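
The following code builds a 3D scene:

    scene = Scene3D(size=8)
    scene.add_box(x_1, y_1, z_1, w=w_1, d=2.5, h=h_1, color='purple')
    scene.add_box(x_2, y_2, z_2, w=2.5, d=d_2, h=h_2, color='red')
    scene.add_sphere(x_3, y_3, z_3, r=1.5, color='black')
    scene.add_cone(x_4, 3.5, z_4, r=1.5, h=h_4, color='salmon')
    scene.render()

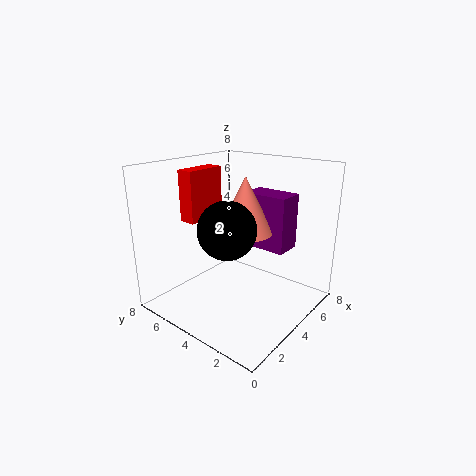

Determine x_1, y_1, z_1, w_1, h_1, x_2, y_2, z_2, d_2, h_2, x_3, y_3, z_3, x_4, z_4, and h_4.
x_1 = 4.5, y_1 = 1.5, z_1 = 3.5, w_1 = 1.5, h_1 = 3, x_2 = 3, y_2 = 6.5, z_2 = 4.5, d_2 = 1, h_2 = 3, x_3 = 2.5, y_3 = 3.5, z_3 = 5, x_4 = 4, z_4 = 4.5, h_4 = 3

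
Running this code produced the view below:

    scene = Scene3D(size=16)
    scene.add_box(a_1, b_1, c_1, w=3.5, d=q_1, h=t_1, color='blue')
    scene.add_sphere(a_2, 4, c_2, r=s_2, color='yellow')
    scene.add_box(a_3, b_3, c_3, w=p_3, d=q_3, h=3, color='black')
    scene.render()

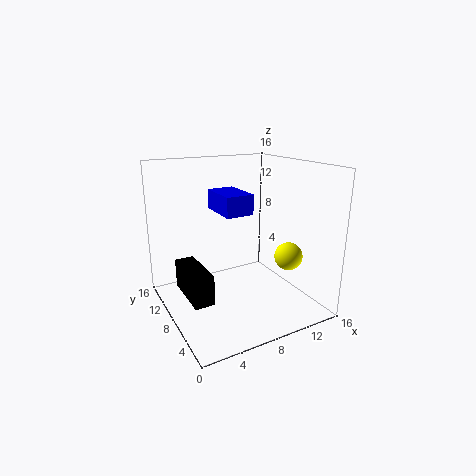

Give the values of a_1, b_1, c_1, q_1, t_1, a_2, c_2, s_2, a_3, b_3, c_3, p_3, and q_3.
a_1 = 8, b_1 = 10.5, c_1 = 9.5, q_1 = 5.5, t_1 = 2.5, a_2 = 12, c_2 = 6.5, s_2 = 1.5, a_3 = 1, b_3 = 3.5, c_3 = 3.5, p_3 = 2, q_3 = 5.5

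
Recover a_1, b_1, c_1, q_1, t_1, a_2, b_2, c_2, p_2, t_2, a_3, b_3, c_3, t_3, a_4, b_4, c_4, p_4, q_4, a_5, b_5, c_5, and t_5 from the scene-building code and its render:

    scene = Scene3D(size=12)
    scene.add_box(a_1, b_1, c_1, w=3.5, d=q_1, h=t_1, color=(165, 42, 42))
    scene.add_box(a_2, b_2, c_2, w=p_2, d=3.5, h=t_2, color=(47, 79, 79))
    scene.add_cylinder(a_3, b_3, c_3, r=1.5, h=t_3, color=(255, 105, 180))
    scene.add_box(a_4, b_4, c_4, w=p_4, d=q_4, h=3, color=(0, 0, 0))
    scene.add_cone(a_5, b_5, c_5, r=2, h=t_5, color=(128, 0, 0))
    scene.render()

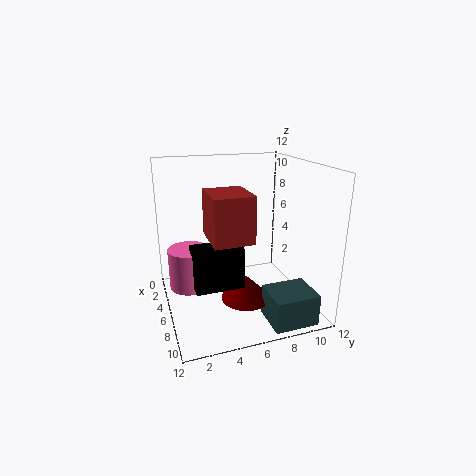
a_1 = 6.5, b_1 = 3, c_1 = 7, q_1 = 3, t_1 = 3.5, a_2 = 9, b_2 = 7, c_2 = 0.5, p_2 = 3, t_2 = 2.5, a_3 = 8, b_3 = 1.5, c_3 = 3.5, t_3 = 3, a_4 = 8.5, b_4 = 1.5, c_4 = 4, p_4 = 2, q_4 = 3.5, a_5 = 8, b_5 = 6, c_5 = 1.5, t_5 = 2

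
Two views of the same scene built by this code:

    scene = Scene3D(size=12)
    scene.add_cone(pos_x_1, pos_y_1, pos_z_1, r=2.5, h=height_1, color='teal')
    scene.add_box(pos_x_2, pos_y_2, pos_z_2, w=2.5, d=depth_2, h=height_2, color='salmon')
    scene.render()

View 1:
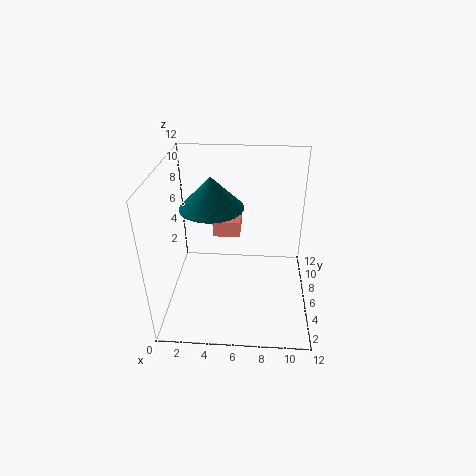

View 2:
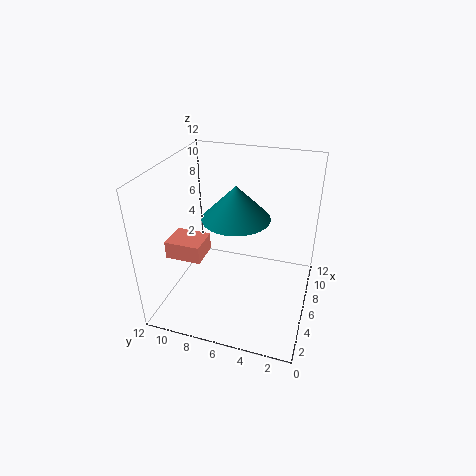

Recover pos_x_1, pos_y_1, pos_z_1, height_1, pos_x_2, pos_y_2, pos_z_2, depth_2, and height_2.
pos_x_1 = 4, pos_y_1 = 5.5, pos_z_1 = 9, height_1 = 2.5, pos_x_2 = 3.5, pos_y_2 = 8.5, pos_z_2 = 4.5, depth_2 = 3, height_2 = 1.5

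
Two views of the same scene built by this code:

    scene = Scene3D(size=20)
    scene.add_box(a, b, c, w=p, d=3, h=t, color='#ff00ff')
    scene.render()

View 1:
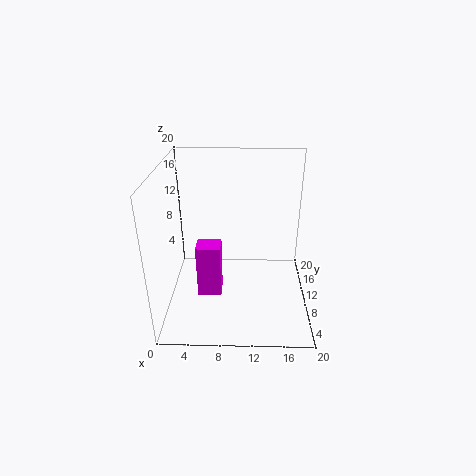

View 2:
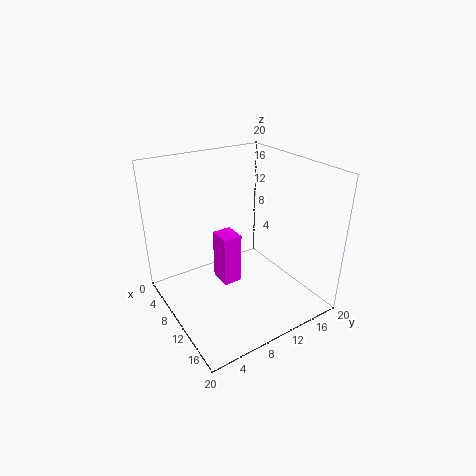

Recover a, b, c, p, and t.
a = 4, b = 9.25, c = 0.5, p = 3.5, t = 8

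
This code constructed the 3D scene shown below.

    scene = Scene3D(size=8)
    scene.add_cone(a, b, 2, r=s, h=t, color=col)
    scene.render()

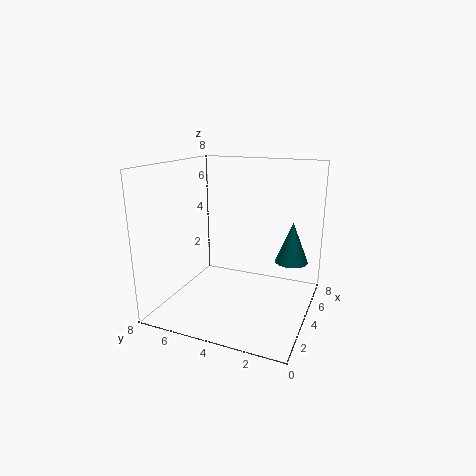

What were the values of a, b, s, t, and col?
a = 6.5; b = 1.5; s = 1; t = 2.5; col = 'teal'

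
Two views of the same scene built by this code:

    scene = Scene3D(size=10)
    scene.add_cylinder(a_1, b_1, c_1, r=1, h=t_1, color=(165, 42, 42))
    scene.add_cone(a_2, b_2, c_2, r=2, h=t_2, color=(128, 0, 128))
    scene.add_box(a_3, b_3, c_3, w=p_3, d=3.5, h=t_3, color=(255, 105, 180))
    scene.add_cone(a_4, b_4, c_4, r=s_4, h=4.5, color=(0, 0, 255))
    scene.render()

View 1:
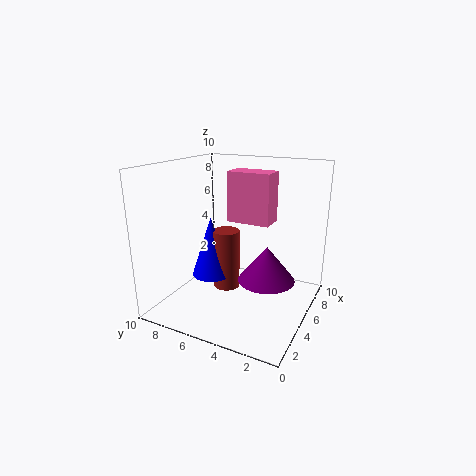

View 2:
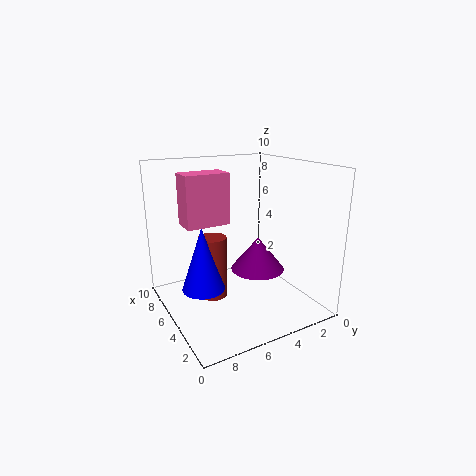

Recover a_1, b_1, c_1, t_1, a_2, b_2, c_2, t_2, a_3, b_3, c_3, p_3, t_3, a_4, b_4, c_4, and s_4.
a_1 = 6
b_1 = 6.5
c_1 = 0.5
t_1 = 4.5
a_2 = 5.5
b_2 = 3
c_2 = 2
t_2 = 2.5
a_3 = 8
b_3 = 4
c_3 = 5
p_3 = 2
t_3 = 4
a_4 = 5.5
b_4 = 7.5
c_4 = 1.5
s_4 = 1.5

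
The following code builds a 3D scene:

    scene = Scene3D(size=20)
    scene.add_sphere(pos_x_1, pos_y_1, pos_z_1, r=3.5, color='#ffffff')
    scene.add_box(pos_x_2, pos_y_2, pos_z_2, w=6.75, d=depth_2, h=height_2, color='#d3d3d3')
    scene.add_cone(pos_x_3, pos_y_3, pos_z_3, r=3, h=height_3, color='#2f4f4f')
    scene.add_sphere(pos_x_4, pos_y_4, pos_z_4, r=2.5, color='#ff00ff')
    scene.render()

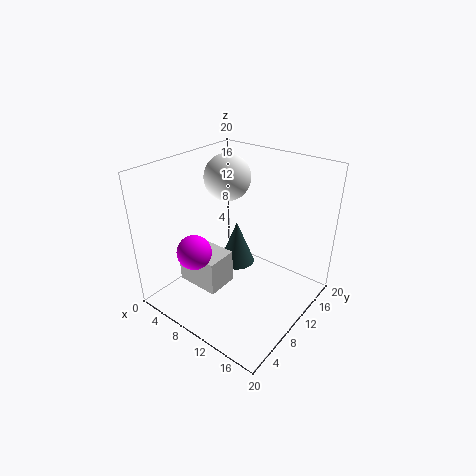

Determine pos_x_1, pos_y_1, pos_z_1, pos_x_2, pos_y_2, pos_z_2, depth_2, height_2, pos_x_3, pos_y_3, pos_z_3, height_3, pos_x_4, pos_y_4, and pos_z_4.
pos_x_1 = 4.5; pos_y_1 = 14.5; pos_z_1 = 16.25; pos_x_2 = 1; pos_y_2 = 6.75; pos_z_2 = 0.75; depth_2 = 4.75; height_2 = 5.25; pos_x_3 = 4.5; pos_y_3 = 16.75; pos_z_3 = 0.25; height_3 = 7.5; pos_x_4 = 5; pos_y_4 = 6.25; pos_z_4 = 7.5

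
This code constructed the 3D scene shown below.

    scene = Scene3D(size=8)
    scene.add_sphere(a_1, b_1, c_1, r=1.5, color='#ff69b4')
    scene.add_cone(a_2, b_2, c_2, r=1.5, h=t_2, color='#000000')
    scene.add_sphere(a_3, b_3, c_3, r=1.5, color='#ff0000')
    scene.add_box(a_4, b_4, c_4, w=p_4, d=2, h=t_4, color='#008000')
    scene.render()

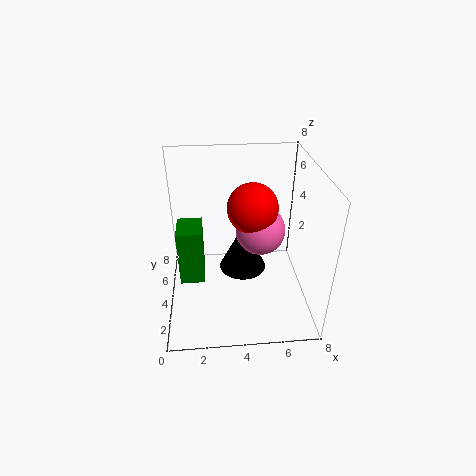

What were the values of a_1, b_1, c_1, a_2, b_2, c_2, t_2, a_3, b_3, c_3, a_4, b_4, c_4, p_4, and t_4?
a_1 = 5.5
b_1 = 5.5
c_1 = 3.5
a_2 = 4.5
b_2 = 6
c_2 = 0.5
t_2 = 3
a_3 = 5
b_3 = 5.5
c_3 = 5
a_4 = 0.5
b_4 = 4.5
c_4 = 0.5
p_4 = 1.5
t_4 = 3.5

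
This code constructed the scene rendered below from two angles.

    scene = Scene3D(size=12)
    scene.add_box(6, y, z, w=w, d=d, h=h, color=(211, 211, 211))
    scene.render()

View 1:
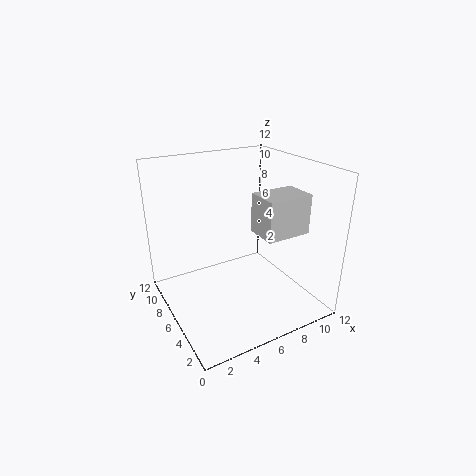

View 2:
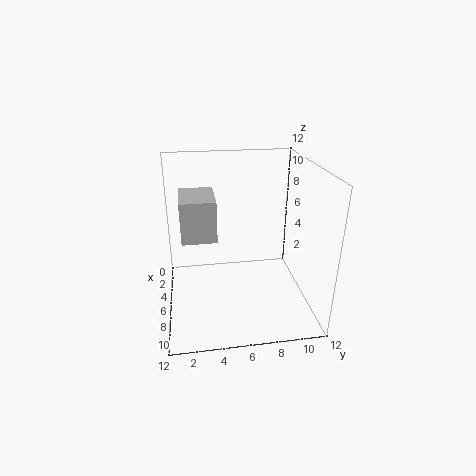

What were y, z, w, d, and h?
y = 1.5, z = 7.5, w = 3.5, d = 2.5, h = 3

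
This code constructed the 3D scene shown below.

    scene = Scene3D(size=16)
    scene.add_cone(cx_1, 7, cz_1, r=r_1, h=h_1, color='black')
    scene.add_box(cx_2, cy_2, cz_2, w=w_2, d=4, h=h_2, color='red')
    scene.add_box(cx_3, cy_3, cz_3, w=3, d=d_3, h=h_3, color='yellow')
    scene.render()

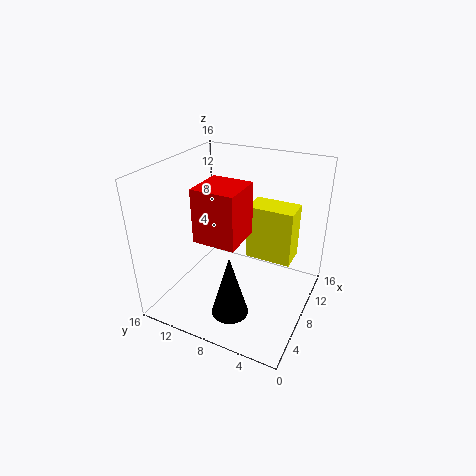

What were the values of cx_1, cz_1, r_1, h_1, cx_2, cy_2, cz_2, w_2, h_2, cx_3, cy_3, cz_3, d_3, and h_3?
cx_1 = 4; cz_1 = 1; r_1 = 2; h_1 = 7; cx_2 = 1; cy_2 = 5; cz_2 = 11; w_2 = 4; h_2 = 5; cx_3 = 8; cy_3 = 2; cz_3 = 6; d_3 = 5; h_3 = 6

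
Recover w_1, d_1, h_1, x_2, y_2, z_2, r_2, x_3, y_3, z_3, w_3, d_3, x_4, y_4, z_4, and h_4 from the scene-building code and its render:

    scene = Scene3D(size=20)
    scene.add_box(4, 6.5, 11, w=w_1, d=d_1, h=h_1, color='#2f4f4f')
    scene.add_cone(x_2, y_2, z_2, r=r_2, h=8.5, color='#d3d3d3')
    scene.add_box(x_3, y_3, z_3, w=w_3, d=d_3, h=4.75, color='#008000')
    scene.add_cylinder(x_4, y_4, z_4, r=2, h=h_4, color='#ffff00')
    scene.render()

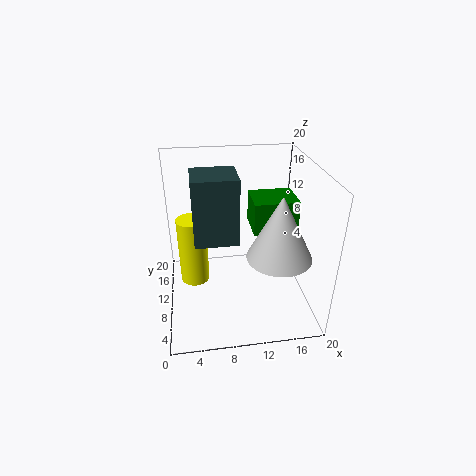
w_1 = 5.75
d_1 = 5.25
h_1 = 8.75
x_2 = 14.75
y_2 = 5.75
z_2 = 9.25
r_2 = 4.25
x_3 = 12.5
y_3 = 11
z_3 = 9.5
w_3 = 6.5
d_3 = 5.5
x_4 = 3.75
y_4 = 10.25
z_4 = 3.75
h_4 = 9.5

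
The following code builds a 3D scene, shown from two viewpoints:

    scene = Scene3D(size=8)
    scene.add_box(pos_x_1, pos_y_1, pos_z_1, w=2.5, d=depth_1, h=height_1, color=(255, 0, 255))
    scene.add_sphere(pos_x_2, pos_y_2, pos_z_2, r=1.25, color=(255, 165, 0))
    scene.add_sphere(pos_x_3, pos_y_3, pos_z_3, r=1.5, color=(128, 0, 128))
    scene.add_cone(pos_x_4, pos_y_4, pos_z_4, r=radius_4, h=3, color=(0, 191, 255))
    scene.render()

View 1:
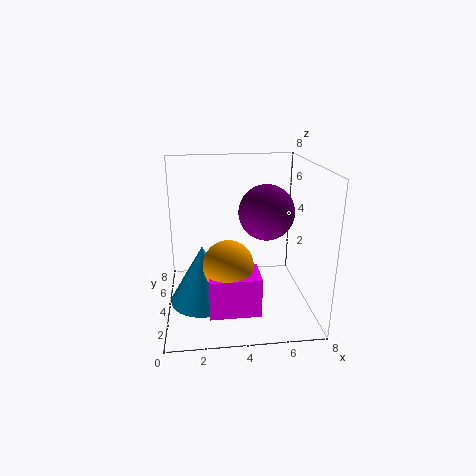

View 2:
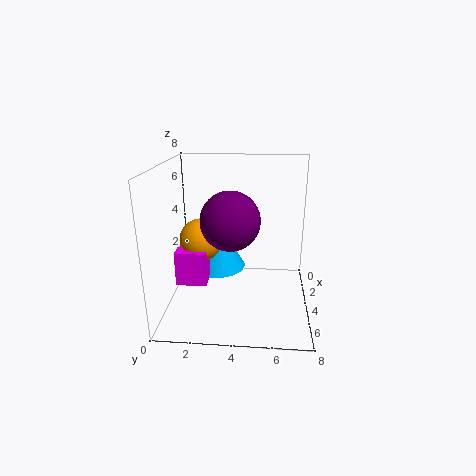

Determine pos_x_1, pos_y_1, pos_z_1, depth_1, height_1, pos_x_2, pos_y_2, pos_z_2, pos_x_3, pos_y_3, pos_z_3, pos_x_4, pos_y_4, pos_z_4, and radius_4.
pos_x_1 = 2.25; pos_y_1 = 0.5; pos_z_1 = 1.25; depth_1 = 1.75; height_1 = 2; pos_x_2 = 3.25; pos_y_2 = 1.75; pos_z_2 = 3.5; pos_x_3 = 5.5; pos_y_3 = 3.75; pos_z_3 = 5.5; pos_x_4 = 2; pos_y_4 = 2.5; pos_z_4 = 1.25; radius_4 = 1.75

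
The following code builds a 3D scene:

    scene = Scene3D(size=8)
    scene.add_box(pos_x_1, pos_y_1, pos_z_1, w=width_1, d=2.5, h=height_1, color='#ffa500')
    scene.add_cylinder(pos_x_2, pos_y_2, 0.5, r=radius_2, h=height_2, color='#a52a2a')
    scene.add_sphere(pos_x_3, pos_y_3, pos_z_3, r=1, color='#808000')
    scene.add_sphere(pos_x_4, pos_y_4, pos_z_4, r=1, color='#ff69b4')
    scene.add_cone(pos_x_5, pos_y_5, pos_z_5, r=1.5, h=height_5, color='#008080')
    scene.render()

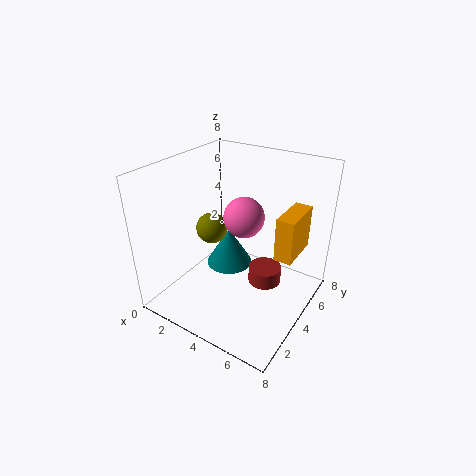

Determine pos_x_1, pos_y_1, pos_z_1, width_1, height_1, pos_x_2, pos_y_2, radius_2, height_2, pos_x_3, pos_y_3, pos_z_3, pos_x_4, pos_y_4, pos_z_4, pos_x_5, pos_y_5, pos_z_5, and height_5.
pos_x_1 = 6; pos_y_1 = 4.5; pos_z_1 = 3; width_1 = 1; height_1 = 2.5; pos_x_2 = 5; pos_y_2 = 5.5; radius_2 = 1; height_2 = 1; pos_x_3 = 1; pos_y_3 = 5.5; pos_z_3 = 3; pos_x_4 = 5; pos_y_4 = 3; pos_z_4 = 6; pos_x_5 = 2; pos_y_5 = 6; pos_z_5 = 0.5; height_5 = 2.5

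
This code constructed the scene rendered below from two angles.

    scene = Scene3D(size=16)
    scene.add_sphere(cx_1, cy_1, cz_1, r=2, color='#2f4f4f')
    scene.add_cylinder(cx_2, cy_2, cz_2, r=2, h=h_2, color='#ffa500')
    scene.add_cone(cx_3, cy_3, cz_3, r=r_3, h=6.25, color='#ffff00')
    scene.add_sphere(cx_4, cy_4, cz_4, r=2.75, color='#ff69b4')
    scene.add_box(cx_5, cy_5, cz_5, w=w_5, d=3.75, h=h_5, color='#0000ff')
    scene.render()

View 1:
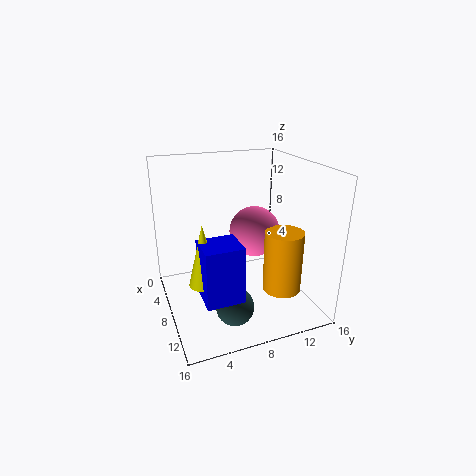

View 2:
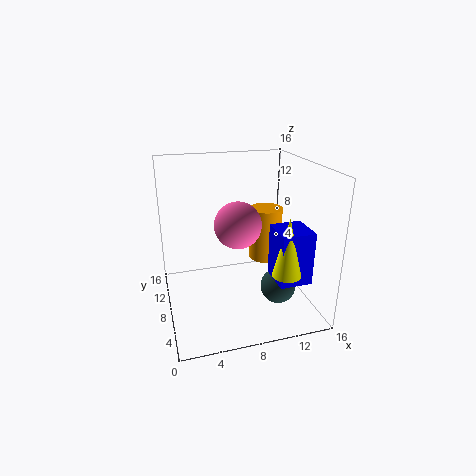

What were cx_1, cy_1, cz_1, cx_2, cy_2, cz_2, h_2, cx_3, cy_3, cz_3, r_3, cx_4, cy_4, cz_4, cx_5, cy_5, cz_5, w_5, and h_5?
cx_1 = 12.25; cy_1 = 6; cz_1 = 2.25; cx_2 = 12.5; cy_2 = 11.25; cz_2 = 3.5; h_2 = 6.5; cx_3 = 11.75; cy_3 = 3; cz_3 = 5.5; r_3 = 1.5; cx_4 = 8.5; cy_4 = 9.75; cz_4 = 8.75; cx_5 = 11; cy_5 = 2.5; cz_5 = 4.25; w_5 = 3.5; h_5 = 5.75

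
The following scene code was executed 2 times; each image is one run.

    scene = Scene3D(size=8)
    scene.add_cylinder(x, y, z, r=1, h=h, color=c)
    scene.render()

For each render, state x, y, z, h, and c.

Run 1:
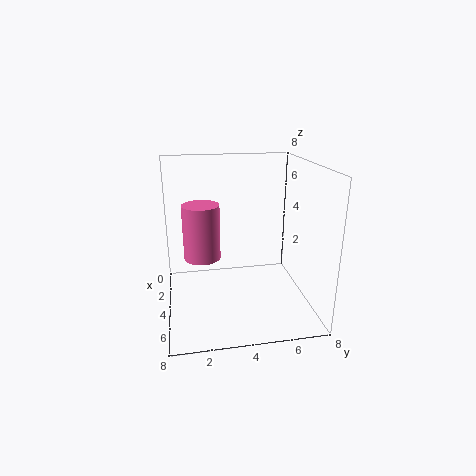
x = 4, y = 2, z = 3, h = 3, c = 'hotpink'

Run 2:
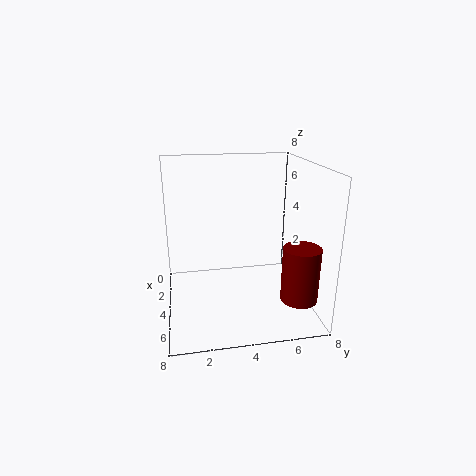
x = 6, y = 7, z = 1, h = 3, c = 'maroon'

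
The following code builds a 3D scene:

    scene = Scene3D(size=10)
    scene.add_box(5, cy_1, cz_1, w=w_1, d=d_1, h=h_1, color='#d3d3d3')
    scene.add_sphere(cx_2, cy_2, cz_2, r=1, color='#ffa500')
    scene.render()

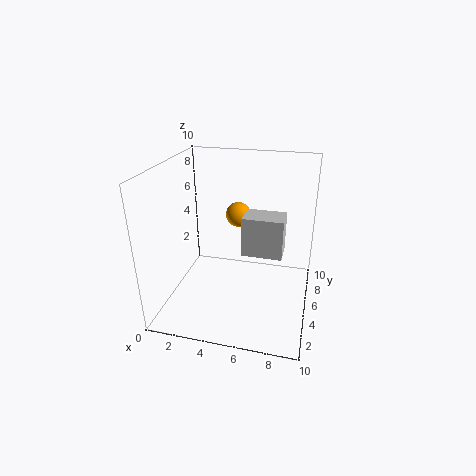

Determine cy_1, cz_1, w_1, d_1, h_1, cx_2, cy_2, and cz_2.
cy_1 = 6
cz_1 = 3
w_1 = 3
d_1 = 2
h_1 = 3
cx_2 = 4
cy_2 = 9
cz_2 = 5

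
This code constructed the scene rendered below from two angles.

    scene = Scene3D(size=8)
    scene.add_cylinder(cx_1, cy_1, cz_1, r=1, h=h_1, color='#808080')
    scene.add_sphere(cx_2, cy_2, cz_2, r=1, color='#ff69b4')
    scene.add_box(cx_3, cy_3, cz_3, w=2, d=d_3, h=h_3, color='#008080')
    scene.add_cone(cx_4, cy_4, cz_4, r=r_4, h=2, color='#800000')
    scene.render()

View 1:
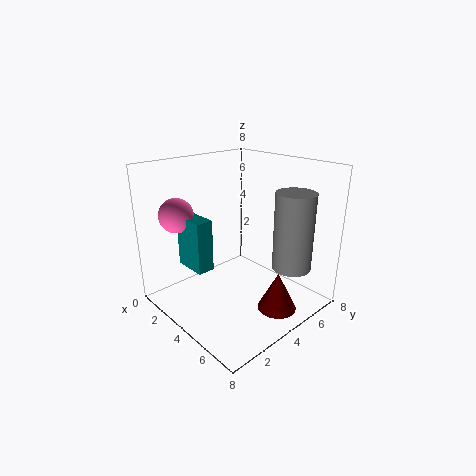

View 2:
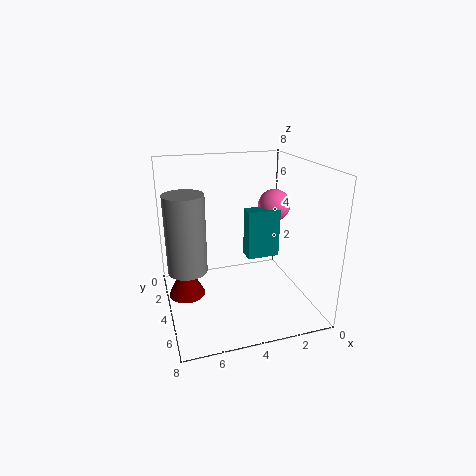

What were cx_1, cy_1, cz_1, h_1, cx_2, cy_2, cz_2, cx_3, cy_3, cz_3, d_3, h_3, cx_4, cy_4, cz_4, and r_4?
cx_1 = 7, cy_1 = 5, cz_1 = 3, h_1 = 4, cx_2 = 1, cy_2 = 2, cz_2 = 5, cx_3 = 1, cy_3 = 2, cz_3 = 2, d_3 = 1, h_3 = 3, cx_4 = 7, cy_4 = 4, cz_4 = 1, r_4 = 1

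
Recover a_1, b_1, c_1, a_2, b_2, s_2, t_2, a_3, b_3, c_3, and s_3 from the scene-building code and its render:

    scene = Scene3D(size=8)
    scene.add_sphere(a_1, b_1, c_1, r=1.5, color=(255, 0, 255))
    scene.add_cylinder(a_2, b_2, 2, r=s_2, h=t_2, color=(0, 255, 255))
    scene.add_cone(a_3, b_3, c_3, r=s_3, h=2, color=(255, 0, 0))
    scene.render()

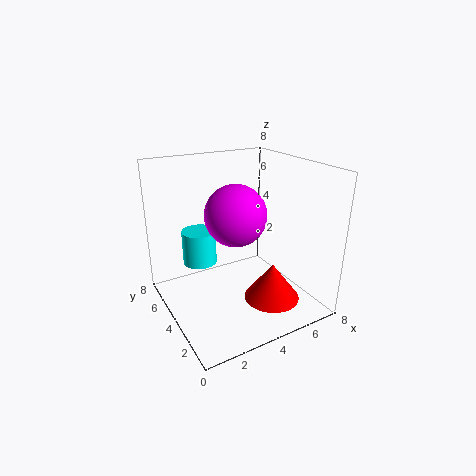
a_1 = 3; b_1 = 2.5; c_1 = 6; a_2 = 2.5; b_2 = 6; s_2 = 1; t_2 = 2; a_3 = 5; b_3 = 2; c_3 = 1; s_3 = 1.5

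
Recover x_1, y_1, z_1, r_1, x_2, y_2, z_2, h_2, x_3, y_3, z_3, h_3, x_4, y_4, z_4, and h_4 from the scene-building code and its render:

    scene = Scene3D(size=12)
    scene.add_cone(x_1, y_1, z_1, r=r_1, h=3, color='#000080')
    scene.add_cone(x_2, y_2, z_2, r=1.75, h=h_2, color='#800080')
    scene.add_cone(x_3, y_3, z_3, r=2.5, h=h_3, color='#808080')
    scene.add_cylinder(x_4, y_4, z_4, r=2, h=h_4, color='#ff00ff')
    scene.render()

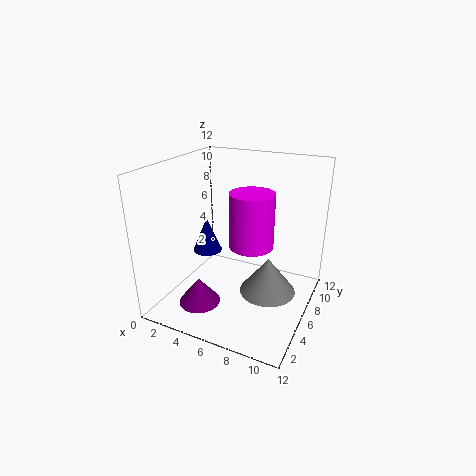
x_1 = 3
y_1 = 6
z_1 = 4.25
r_1 = 1.25
x_2 = 3.5
y_2 = 3.5
z_2 = 0.5
h_2 = 2.25
x_3 = 8.25
y_3 = 7.5
z_3 = 0.5
h_3 = 3.25
x_4 = 6.25
y_4 = 8.25
z_4 = 4.25
h_4 = 5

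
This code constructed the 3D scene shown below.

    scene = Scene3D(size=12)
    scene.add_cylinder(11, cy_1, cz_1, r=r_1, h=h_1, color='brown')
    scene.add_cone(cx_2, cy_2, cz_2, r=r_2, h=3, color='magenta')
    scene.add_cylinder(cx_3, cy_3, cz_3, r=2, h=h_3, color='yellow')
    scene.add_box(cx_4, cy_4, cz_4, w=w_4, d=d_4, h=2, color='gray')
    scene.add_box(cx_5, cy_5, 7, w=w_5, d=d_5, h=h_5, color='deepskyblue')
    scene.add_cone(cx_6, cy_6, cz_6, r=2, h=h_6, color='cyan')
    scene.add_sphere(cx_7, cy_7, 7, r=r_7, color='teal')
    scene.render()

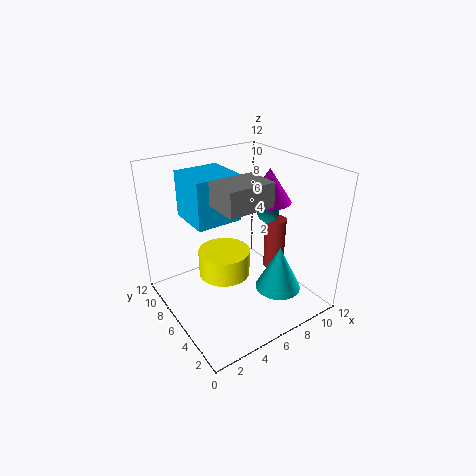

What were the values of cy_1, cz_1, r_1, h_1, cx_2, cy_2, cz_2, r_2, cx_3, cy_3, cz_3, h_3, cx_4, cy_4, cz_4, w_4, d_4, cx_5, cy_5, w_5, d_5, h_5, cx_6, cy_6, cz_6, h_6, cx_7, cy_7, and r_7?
cy_1 = 7; cz_1 = 1; r_1 = 1; h_1 = 5; cx_2 = 10; cy_2 = 7; cz_2 = 8; r_2 = 2; cx_3 = 4; cy_3 = 5; cz_3 = 4; h_3 = 2; cx_4 = 4; cy_4 = 4; cz_4 = 9; w_4 = 4; d_4 = 3; cx_5 = 3; cy_5 = 7; w_5 = 4; d_5 = 4; h_5 = 4; cx_6 = 9; cy_6 = 4; cz_6 = 1; h_6 = 4; cx_7 = 10; cy_7 = 7; r_7 = 1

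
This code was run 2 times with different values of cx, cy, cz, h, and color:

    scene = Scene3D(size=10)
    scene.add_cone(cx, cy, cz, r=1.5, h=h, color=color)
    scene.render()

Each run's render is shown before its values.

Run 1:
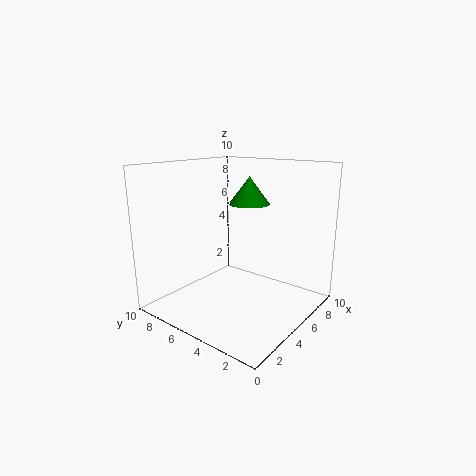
cx = 7; cy = 5.5; cz = 7; h = 2; color = 'green'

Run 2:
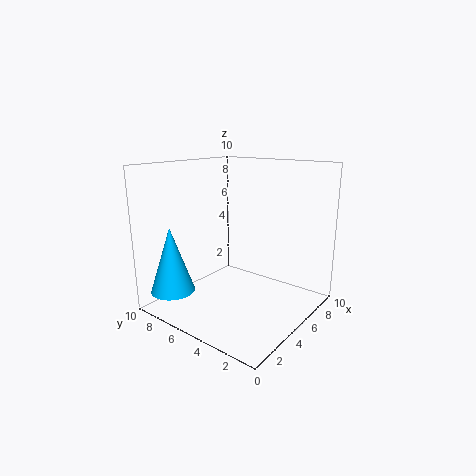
cx = 1.5; cy = 8; cz = 1.5; h = 4.5; color = 'deepskyblue'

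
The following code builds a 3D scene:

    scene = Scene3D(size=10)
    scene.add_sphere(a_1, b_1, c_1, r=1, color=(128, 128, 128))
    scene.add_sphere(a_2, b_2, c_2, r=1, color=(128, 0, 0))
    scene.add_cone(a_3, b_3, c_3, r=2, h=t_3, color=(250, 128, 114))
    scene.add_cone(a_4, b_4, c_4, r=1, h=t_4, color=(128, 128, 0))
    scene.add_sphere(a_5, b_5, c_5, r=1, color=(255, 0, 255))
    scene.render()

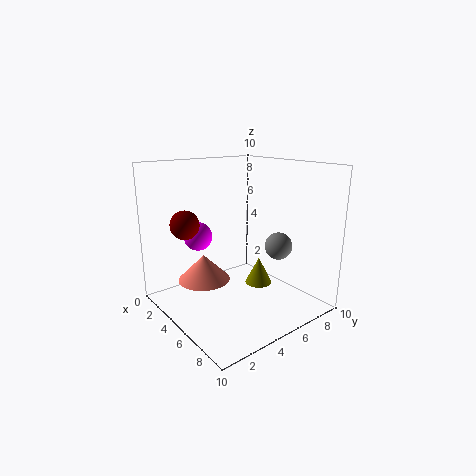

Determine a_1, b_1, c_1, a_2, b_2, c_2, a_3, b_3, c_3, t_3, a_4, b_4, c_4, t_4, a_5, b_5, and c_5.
a_1 = 6; b_1 = 8; c_1 = 4; a_2 = 3; b_2 = 2; c_2 = 6; a_3 = 2; b_3 = 4; c_3 = 1; t_3 = 2; a_4 = 5; b_4 = 7; c_4 = 1; t_4 = 2; a_5 = 3; b_5 = 3; c_5 = 5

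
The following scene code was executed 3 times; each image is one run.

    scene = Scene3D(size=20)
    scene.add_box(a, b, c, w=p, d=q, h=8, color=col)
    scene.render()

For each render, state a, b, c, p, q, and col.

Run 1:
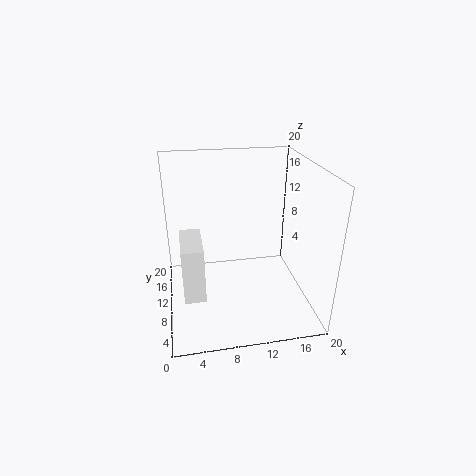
a = 2
b = 7
c = 2
p = 3
q = 7
col = 'white'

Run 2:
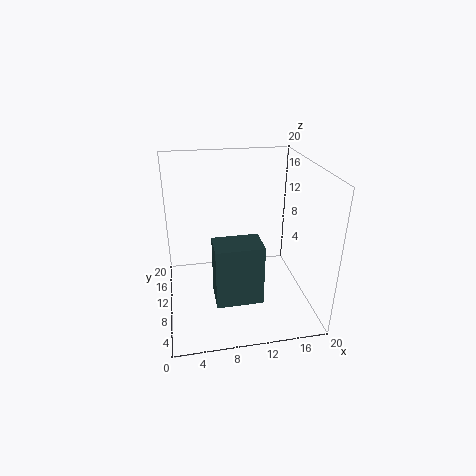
a = 6
b = 3
c = 4
p = 6
q = 4
col = 'darkslategray'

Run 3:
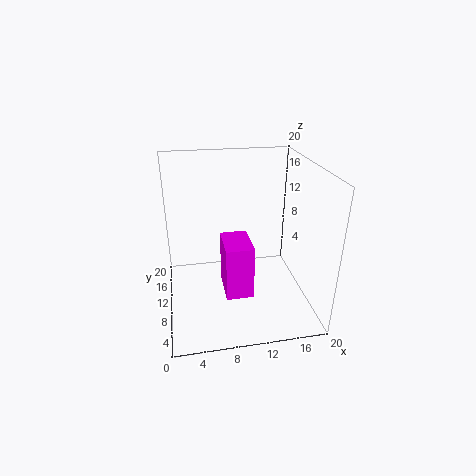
a = 8
b = 8
c = 1
p = 4
q = 6
col = 'magenta'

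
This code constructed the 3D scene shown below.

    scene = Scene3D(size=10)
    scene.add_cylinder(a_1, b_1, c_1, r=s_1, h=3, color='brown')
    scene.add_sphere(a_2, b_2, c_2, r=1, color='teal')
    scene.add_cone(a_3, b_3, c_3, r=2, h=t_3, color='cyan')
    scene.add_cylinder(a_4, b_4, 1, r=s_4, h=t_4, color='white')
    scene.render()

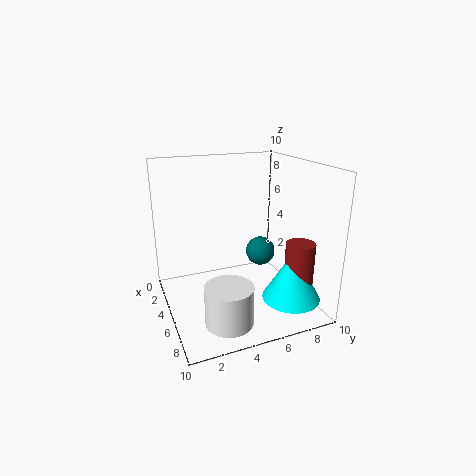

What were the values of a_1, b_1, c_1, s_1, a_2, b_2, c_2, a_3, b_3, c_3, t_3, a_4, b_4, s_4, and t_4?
a_1 = 7.5
b_1 = 8.5
c_1 = 2
s_1 = 1
a_2 = 5.5
b_2 = 6.5
c_2 = 4
a_3 = 7.5
b_3 = 8
c_3 = 1
t_3 = 3.5
a_4 = 8.5
b_4 = 3
s_4 = 1.5
t_4 = 2.5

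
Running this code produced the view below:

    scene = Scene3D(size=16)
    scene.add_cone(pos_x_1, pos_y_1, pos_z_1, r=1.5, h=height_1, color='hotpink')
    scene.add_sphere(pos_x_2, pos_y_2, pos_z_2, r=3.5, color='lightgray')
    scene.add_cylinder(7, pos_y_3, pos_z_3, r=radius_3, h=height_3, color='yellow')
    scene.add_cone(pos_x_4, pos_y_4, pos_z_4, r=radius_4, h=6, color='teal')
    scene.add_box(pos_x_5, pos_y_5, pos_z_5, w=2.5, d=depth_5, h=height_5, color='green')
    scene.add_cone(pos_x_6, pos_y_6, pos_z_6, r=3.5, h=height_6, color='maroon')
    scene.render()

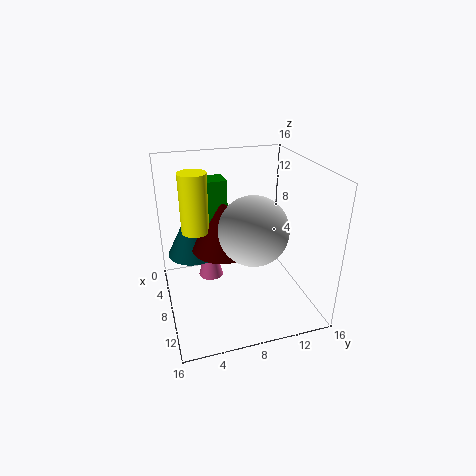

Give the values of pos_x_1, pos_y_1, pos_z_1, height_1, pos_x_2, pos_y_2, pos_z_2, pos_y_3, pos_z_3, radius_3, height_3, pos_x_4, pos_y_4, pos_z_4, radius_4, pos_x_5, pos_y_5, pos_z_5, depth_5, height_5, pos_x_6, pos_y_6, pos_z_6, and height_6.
pos_x_1 = 4.5
pos_y_1 = 5.5
pos_z_1 = 1.5
height_1 = 6
pos_x_2 = 11.5
pos_y_2 = 8.5
pos_z_2 = 10.5
pos_y_3 = 3.5
pos_z_3 = 9
radius_3 = 1.5
height_3 = 6.5
pos_x_4 = 4.5
pos_y_4 = 3.5
pos_z_4 = 5
radius_4 = 3
pos_x_5 = 5
pos_y_5 = 4
pos_z_5 = 9.5
depth_5 = 3
height_5 = 5
pos_x_6 = 7
pos_y_6 = 6.5
pos_z_6 = 6.5
height_6 = 6.5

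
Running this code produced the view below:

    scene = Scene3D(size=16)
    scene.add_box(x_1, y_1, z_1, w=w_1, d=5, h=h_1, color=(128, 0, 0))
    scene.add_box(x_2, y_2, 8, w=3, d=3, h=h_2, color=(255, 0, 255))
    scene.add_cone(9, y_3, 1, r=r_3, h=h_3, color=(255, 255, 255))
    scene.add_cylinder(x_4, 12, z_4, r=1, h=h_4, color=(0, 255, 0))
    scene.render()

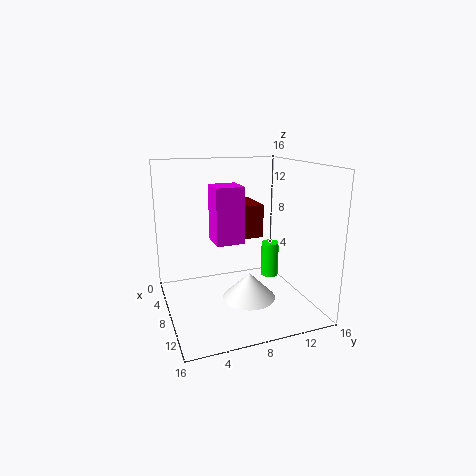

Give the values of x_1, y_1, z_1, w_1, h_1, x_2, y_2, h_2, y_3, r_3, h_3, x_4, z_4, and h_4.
x_1 = 1; y_1 = 7; z_1 = 7; w_1 = 5; h_1 = 4; x_2 = 7; y_2 = 5; h_2 = 6; y_3 = 9; r_3 = 3; h_3 = 3; x_4 = 8; z_4 = 3; h_4 = 4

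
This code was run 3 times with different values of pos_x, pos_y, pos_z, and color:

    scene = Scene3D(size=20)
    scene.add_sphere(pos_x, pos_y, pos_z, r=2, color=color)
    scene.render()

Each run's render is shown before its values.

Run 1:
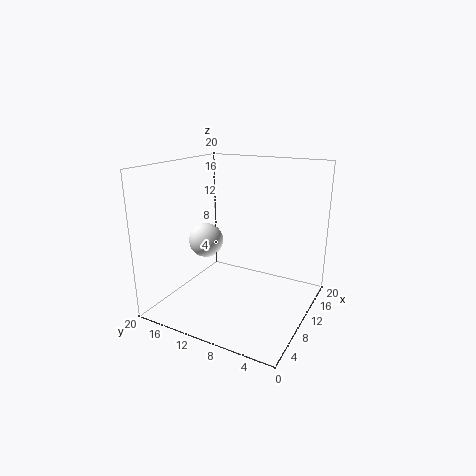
pos_x = 3, pos_y = 10.5, pos_z = 12, color = 'white'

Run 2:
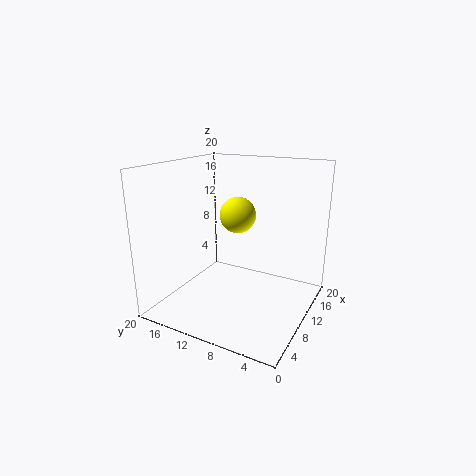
pos_x = 3.5, pos_y = 6.5, pos_z = 15.5, color = 'yellow'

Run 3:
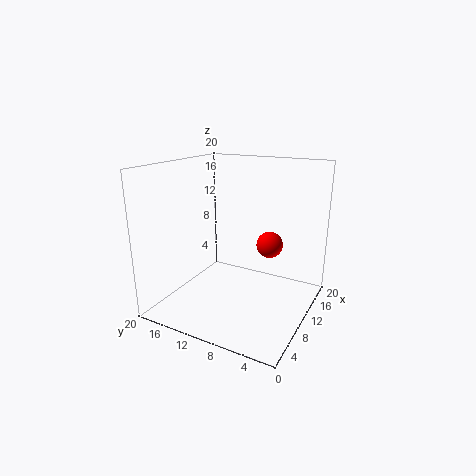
pos_x = 15.5, pos_y = 7.5, pos_z = 7.5, color = 'red'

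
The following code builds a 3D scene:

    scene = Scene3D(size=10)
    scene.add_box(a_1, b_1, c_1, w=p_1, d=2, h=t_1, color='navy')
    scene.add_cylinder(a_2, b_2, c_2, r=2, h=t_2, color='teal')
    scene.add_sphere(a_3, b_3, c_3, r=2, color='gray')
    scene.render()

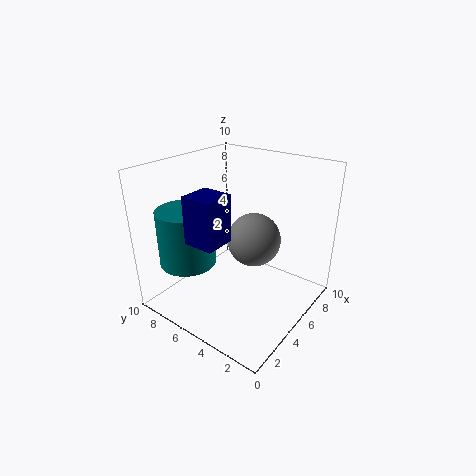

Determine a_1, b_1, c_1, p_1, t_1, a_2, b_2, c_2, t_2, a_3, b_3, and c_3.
a_1 = 1
b_1 = 4
c_1 = 6
p_1 = 2
t_1 = 3
a_2 = 3
b_2 = 8
c_2 = 3
t_2 = 4
a_3 = 7
b_3 = 5
c_3 = 4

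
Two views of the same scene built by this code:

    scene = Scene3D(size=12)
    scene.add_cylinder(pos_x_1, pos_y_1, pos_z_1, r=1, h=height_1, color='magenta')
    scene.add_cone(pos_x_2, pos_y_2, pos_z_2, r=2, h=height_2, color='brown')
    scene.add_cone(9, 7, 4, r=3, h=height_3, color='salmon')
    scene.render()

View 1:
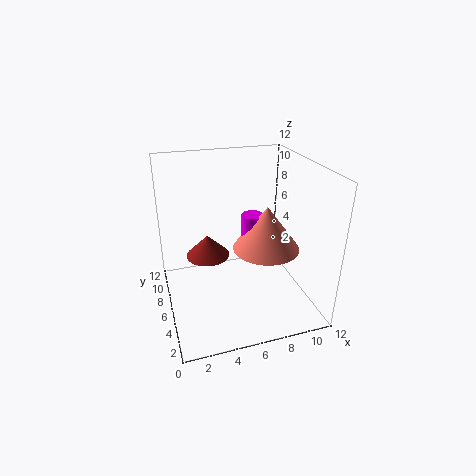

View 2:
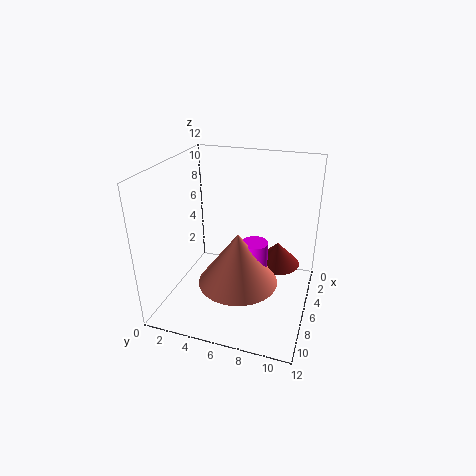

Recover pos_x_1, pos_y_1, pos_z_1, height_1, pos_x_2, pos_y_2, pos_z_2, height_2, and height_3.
pos_x_1 = 8; pos_y_1 = 8; pos_z_1 = 4; height_1 = 3; pos_x_2 = 4; pos_y_2 = 9; pos_z_2 = 3; height_2 = 2; height_3 = 4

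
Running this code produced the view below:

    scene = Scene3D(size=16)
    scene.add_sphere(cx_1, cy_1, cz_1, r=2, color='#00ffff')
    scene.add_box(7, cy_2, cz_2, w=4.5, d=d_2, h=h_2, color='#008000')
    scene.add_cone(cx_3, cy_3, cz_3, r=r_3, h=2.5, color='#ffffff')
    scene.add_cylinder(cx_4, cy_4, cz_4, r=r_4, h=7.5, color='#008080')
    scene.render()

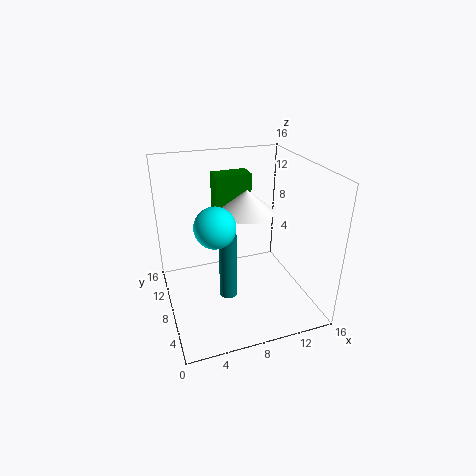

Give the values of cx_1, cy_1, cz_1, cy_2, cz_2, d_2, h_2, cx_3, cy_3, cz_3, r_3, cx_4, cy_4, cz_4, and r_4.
cx_1 = 4.5
cy_1 = 4.5
cz_1 = 11.5
cy_2 = 13
cz_2 = 8
d_2 = 2.5
h_2 = 5.5
cx_3 = 9
cy_3 = 8
cz_3 = 11
r_3 = 3
cx_4 = 6.5
cy_4 = 7
cz_4 = 1.5
r_4 = 1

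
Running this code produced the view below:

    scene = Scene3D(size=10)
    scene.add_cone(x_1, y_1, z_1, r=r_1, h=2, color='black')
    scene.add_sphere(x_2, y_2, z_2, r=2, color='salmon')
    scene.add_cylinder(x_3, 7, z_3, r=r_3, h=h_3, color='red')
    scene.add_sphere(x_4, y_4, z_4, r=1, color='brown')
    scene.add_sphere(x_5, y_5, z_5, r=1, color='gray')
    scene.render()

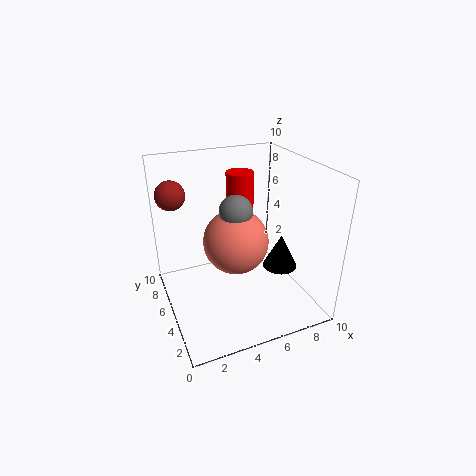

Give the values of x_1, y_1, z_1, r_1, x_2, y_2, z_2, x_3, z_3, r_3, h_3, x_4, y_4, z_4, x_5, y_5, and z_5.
x_1 = 6
y_1 = 1
z_1 = 5
r_1 = 1
x_2 = 4
y_2 = 3
z_2 = 6
x_3 = 6
z_3 = 4
r_3 = 1
h_3 = 5
x_4 = 1
y_4 = 7
z_4 = 8
x_5 = 4
y_5 = 3
z_5 = 8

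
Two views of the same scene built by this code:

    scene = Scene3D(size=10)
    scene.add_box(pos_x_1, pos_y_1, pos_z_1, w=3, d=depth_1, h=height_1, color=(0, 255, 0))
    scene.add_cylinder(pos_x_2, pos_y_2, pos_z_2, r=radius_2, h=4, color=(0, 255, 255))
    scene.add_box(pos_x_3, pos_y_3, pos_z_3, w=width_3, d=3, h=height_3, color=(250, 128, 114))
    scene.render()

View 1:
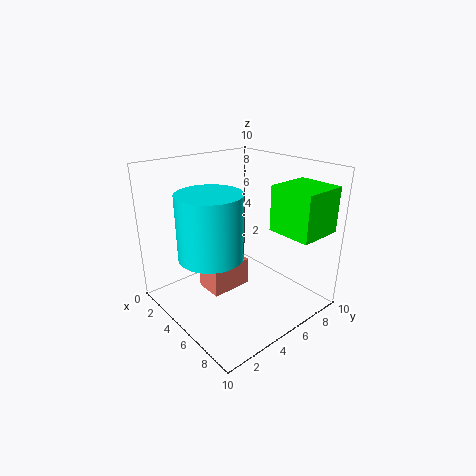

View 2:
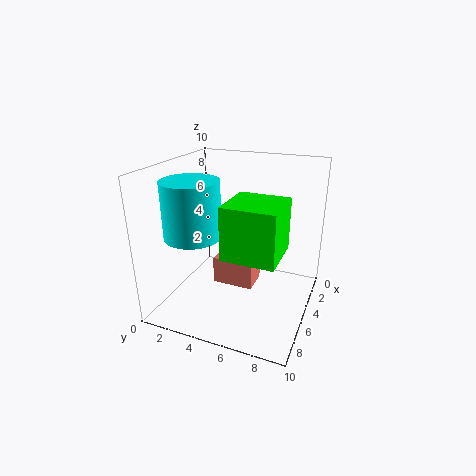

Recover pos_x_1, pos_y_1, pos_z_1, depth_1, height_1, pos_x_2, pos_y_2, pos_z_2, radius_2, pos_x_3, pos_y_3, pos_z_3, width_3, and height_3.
pos_x_1 = 7; pos_y_1 = 6; pos_z_1 = 6; depth_1 = 3; height_1 = 3; pos_x_2 = 6; pos_y_2 = 2; pos_z_2 = 5; radius_2 = 2; pos_x_3 = 3; pos_y_3 = 3; pos_z_3 = 1; width_3 = 2; height_3 = 2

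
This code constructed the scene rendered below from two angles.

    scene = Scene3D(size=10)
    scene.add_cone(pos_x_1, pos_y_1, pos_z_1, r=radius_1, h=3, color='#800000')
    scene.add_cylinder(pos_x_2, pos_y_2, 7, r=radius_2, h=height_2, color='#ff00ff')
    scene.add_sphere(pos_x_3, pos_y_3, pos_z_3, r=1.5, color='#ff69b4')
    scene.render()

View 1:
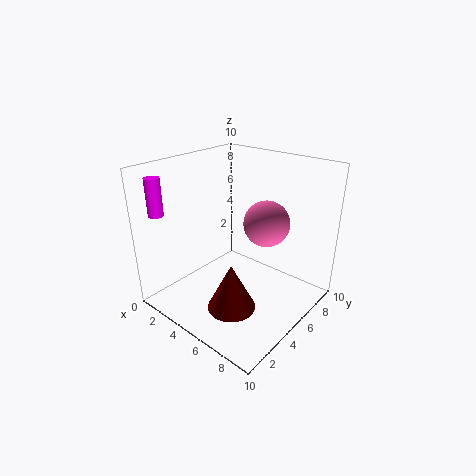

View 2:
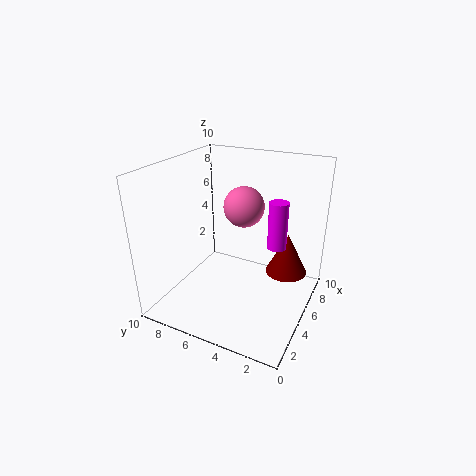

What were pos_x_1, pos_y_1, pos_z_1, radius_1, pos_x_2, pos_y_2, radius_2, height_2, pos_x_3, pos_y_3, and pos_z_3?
pos_x_1 = 7; pos_y_1 = 2; pos_z_1 = 2; radius_1 = 1.5; pos_x_2 = 1.5; pos_y_2 = 1; radius_2 = 0.5; height_2 = 2.5; pos_x_3 = 7; pos_y_3 = 5.5; pos_z_3 = 6.5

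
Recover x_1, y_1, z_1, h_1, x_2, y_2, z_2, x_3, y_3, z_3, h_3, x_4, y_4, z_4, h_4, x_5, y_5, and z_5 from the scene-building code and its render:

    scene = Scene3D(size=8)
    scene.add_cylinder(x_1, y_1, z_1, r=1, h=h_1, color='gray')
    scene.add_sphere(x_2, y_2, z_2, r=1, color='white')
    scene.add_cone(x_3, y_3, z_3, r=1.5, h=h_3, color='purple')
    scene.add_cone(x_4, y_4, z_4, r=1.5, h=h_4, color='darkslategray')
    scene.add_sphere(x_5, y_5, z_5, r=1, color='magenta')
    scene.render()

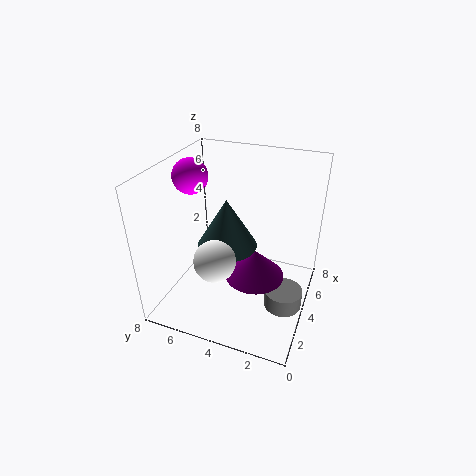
x_1 = 3
y_1 = 1
z_1 = 1
h_1 = 1
x_2 = 1
y_2 = 4
z_2 = 4.5
x_3 = 2.5
y_3 = 2.5
z_3 = 3
h_3 = 1.5
x_4 = 2.5
y_4 = 4
z_4 = 4.5
h_4 = 2.5
x_5 = 4.5
y_5 = 7
z_5 = 7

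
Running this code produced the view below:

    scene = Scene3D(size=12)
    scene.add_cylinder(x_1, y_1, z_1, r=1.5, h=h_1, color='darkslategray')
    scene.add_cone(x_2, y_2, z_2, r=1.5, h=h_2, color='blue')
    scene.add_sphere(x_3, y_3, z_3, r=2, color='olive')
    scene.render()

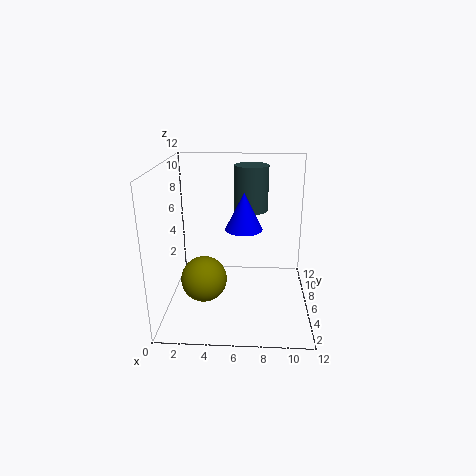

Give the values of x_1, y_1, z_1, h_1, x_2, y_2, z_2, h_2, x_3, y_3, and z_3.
x_1 = 7
y_1 = 9
z_1 = 7.5
h_1 = 4
x_2 = 6.5
y_2 = 5.5
z_2 = 7
h_2 = 3
x_3 = 3
y_3 = 6
z_3 = 2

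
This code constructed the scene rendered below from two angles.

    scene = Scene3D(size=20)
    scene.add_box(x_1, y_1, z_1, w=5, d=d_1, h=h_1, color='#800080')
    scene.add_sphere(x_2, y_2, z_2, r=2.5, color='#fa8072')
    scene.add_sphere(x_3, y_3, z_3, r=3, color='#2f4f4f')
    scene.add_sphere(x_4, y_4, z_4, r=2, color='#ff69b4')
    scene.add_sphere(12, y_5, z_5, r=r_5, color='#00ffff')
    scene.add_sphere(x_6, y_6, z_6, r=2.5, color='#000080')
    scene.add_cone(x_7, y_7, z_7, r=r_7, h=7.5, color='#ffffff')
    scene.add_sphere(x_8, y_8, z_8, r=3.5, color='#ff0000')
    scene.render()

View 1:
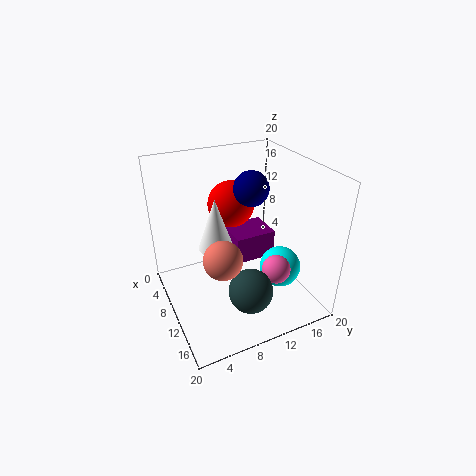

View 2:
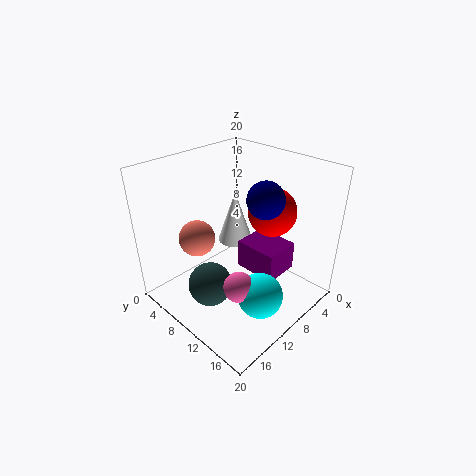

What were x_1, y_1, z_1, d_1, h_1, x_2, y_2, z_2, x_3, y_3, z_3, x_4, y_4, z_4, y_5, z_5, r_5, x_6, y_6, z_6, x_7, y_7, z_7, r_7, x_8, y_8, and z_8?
x_1 = 5, y_1 = 10, z_1 = 5.5, d_1 = 6, h_1 = 4, x_2 = 14, y_2 = 6, z_2 = 10, x_3 = 15, y_3 = 9.5, z_3 = 4.5, x_4 = 14, y_4 = 14, z_4 = 6, y_5 = 16, z_5 = 4.5, r_5 = 3, x_6 = 8, y_6 = 13, z_6 = 16, x_7 = 8, y_7 = 7.5, z_7 = 8, r_7 = 2.5, x_8 = 4.5, y_8 = 11.5, z_8 = 12.5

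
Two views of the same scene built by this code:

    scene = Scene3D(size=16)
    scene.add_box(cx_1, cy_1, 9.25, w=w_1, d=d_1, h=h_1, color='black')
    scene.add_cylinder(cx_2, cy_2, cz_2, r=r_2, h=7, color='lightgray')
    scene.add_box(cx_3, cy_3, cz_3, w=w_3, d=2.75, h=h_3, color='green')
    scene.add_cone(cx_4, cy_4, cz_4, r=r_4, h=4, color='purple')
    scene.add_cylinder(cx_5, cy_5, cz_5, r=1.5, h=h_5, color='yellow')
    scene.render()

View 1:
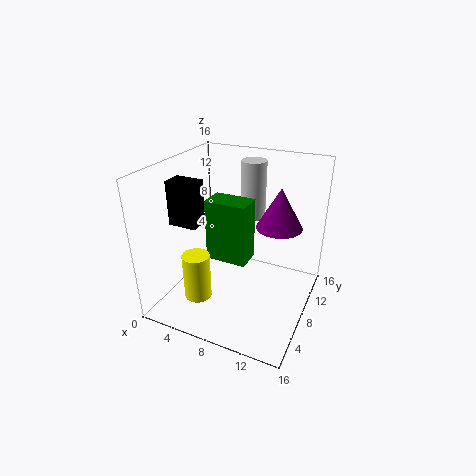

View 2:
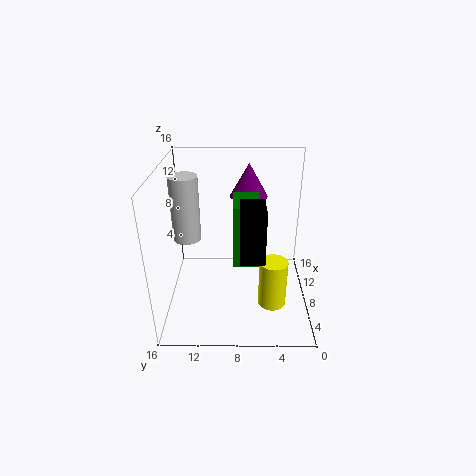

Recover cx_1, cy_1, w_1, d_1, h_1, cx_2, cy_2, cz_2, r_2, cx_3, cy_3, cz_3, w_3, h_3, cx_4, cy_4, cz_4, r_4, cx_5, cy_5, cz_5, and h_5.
cx_1 = 0.75; cy_1 = 5.5; w_1 = 3.25; d_1 = 2.25; h_1 = 5; cx_2 = 7.5; cy_2 = 13.5; cz_2 = 8.25; r_2 = 1.5; cx_3 = 5.25; cy_3 = 5.75; cz_3 = 6; w_3 = 4.5; h_3 = 6.75; cx_4 = 13; cy_4 = 6.75; cz_4 = 11; r_4 = 2.25; cx_5 = 4.75; cy_5 = 4.25; cz_5 = 1.75; h_5 = 5.25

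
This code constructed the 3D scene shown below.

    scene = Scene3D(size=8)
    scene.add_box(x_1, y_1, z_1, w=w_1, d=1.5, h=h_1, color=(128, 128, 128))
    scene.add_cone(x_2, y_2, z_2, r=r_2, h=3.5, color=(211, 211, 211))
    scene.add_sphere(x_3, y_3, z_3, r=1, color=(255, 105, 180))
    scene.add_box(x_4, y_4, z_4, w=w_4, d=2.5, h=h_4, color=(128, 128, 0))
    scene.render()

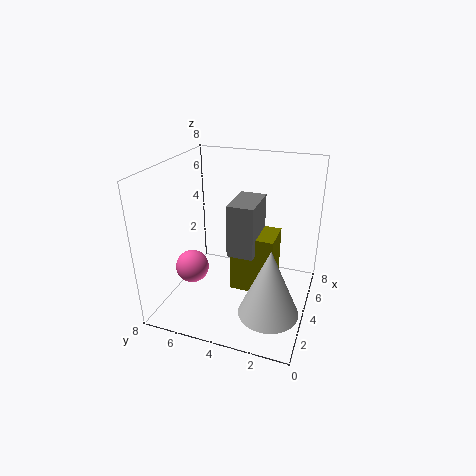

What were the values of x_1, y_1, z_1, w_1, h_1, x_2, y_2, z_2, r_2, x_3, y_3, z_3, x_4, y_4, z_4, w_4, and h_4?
x_1 = 3.5
y_1 = 3
z_1 = 3
w_1 = 2.5
h_1 = 3
x_2 = 1.5
y_2 = 1.5
z_2 = 1.5
r_2 = 1.5
x_3 = 4
y_3 = 7
z_3 = 1.5
x_4 = 4
y_4 = 2
z_4 = 0.5
w_4 = 2
h_4 = 3.5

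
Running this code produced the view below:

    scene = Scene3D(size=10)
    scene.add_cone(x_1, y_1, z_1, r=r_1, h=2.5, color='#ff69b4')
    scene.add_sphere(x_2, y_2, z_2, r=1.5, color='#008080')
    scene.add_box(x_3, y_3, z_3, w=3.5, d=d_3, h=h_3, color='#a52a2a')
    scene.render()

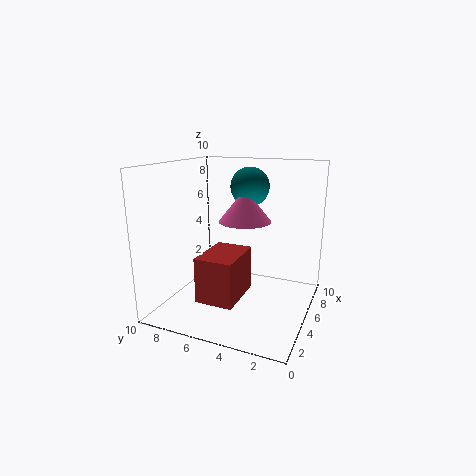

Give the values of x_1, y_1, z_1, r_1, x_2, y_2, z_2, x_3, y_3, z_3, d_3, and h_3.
x_1 = 7.5
y_1 = 5.5
z_1 = 5.5
r_1 = 2
x_2 = 8.5
y_2 = 5.5
z_2 = 8
x_3 = 1.5
y_3 = 4
z_3 = 1.5
d_3 = 2.5
h_3 = 3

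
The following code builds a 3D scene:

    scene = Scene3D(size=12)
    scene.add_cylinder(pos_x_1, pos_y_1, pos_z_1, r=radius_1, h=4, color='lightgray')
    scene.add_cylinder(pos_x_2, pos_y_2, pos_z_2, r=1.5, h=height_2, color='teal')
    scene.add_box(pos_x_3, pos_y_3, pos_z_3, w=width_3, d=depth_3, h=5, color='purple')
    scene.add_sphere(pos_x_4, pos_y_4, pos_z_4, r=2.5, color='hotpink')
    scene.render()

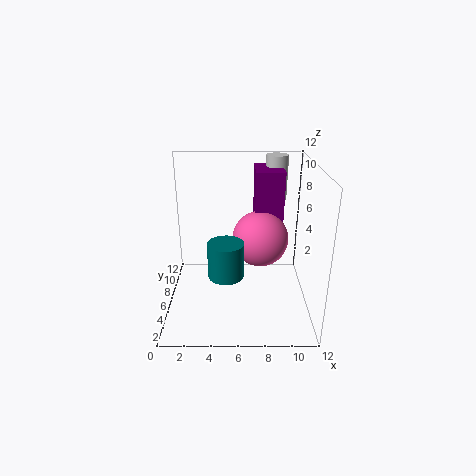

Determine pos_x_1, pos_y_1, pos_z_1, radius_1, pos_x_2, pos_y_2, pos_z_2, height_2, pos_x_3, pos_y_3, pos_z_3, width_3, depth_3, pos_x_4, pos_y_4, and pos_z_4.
pos_x_1 = 9.5
pos_y_1 = 10.5
pos_z_1 = 8
radius_1 = 1
pos_x_2 = 5
pos_y_2 = 5
pos_z_2 = 3
height_2 = 3
pos_x_3 = 7.5
pos_y_3 = 8
pos_z_3 = 6
width_3 = 2.5
depth_3 = 3.5
pos_x_4 = 8
pos_y_4 = 8
pos_z_4 = 5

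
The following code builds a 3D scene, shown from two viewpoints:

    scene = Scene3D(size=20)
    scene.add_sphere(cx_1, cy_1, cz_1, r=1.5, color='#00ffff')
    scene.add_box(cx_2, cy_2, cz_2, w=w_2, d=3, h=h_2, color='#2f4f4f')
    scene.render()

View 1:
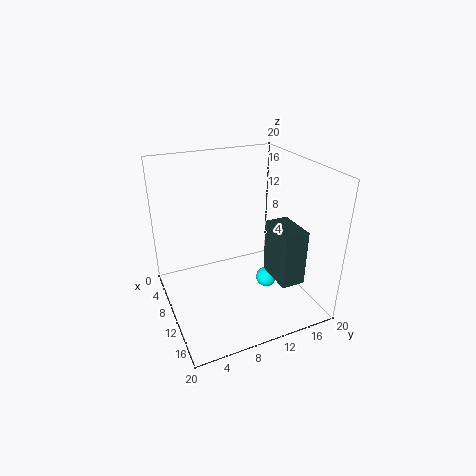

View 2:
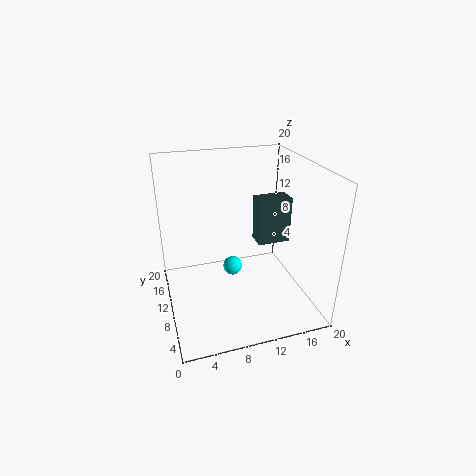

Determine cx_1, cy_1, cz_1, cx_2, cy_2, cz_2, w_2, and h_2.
cx_1 = 10.5
cy_1 = 14.5
cz_1 = 2.5
cx_2 = 14
cy_2 = 12
cz_2 = 7
w_2 = 5
h_2 = 7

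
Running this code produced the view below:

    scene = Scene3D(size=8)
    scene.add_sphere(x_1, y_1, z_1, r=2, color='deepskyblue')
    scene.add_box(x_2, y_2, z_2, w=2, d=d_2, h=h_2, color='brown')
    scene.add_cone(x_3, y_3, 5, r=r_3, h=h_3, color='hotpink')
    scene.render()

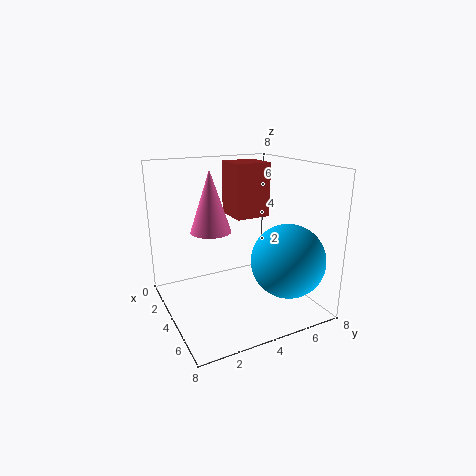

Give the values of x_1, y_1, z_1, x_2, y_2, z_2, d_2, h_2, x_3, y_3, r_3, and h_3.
x_1 = 6; y_1 = 6; z_1 = 3; x_2 = 2; y_2 = 4; z_2 = 5; d_2 = 2; h_2 = 3; x_3 = 5; y_3 = 2; r_3 = 1; h_3 = 3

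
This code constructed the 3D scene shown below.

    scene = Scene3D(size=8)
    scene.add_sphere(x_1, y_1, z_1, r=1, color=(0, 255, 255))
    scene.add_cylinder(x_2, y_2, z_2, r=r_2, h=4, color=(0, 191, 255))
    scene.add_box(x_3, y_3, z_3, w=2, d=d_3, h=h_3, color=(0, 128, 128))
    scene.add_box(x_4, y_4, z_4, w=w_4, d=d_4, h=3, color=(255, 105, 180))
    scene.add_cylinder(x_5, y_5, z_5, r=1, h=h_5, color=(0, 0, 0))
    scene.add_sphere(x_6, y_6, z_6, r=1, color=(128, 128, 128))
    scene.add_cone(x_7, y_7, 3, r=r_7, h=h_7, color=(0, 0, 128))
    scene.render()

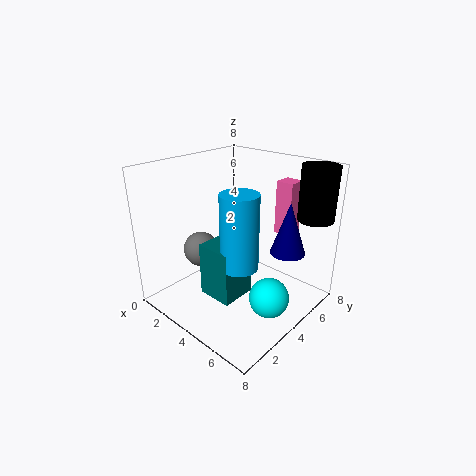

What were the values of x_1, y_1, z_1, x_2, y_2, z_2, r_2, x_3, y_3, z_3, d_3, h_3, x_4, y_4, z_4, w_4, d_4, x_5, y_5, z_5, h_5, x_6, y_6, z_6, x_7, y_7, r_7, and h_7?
x_1 = 7; y_1 = 3; z_1 = 2; x_2 = 5; y_2 = 3; z_2 = 3; r_2 = 1; x_3 = 3; y_3 = 2; z_3 = 1; d_3 = 2; h_3 = 3; x_4 = 5; y_4 = 6; z_4 = 4; w_4 = 1; d_4 = 1; x_5 = 7; y_5 = 7; z_5 = 5; h_5 = 3; x_6 = 2; y_6 = 3; z_6 = 3; x_7 = 6; y_7 = 6; r_7 = 1; h_7 = 3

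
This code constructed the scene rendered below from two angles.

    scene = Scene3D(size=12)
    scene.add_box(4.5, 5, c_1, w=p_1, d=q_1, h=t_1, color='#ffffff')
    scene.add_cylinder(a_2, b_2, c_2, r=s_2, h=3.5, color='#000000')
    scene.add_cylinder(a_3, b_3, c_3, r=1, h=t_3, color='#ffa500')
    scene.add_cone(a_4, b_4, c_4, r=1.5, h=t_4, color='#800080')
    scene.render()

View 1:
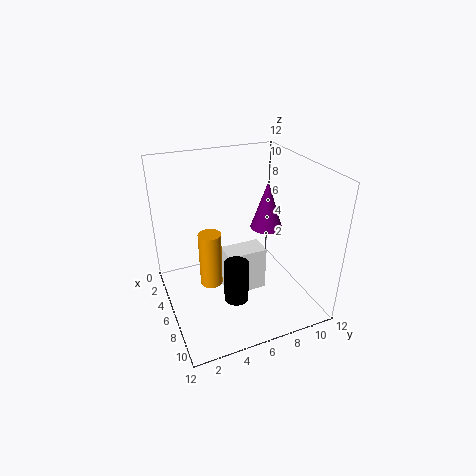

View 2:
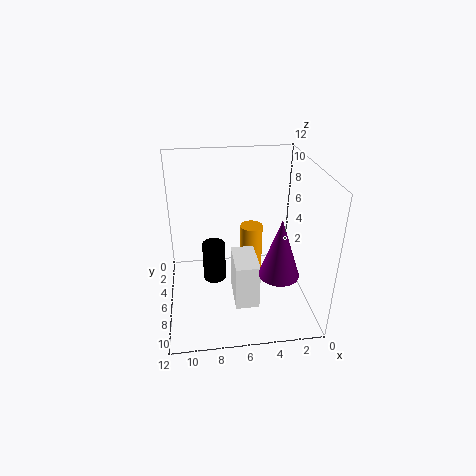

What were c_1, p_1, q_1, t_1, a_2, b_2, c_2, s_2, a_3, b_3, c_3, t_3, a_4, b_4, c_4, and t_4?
c_1 = 0.5, p_1 = 2, q_1 = 3.5, t_1 = 4, a_2 = 8, b_2 = 5, c_2 = 1.5, s_2 = 1, a_3 = 4.5, b_3 = 4, c_3 = 1, t_3 = 5, a_4 = 3.5, b_4 = 10, c_4 = 5, t_4 = 4.5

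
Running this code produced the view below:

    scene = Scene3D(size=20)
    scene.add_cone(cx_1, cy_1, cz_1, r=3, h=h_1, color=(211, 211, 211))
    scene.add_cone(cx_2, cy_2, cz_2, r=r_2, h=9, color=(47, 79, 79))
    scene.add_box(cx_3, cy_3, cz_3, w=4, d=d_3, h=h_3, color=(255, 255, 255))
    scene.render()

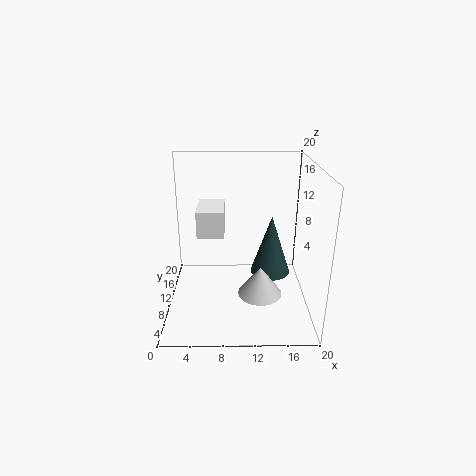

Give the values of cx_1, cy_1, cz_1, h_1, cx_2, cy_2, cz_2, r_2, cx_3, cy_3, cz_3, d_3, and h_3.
cx_1 = 13, cy_1 = 7, cz_1 = 3, h_1 = 4, cx_2 = 15, cy_2 = 13, cz_2 = 3, r_2 = 3, cx_3 = 4, cy_3 = 12, cz_3 = 9, d_3 = 6, h_3 = 4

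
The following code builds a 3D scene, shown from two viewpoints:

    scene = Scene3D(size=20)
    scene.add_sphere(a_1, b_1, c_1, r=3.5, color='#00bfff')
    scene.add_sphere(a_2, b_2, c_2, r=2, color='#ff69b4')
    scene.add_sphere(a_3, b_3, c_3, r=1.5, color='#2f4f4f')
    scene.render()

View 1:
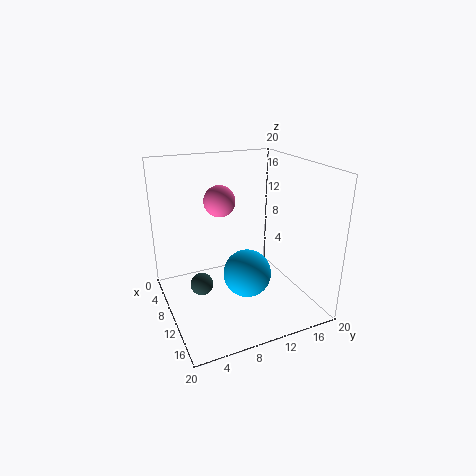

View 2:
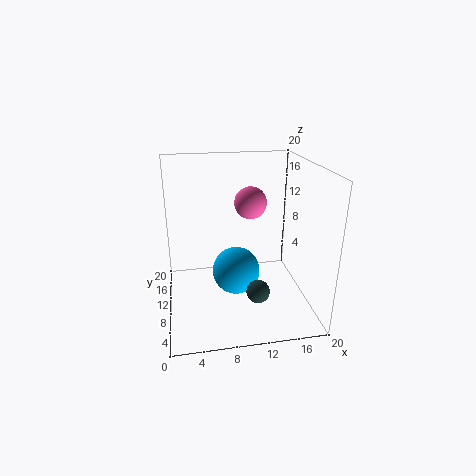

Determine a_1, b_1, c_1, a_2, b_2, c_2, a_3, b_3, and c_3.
a_1 = 10
b_1 = 11.5
c_1 = 4
a_2 = 11
b_2 = 7
c_2 = 16
a_3 = 11.5
b_3 = 4
c_3 = 5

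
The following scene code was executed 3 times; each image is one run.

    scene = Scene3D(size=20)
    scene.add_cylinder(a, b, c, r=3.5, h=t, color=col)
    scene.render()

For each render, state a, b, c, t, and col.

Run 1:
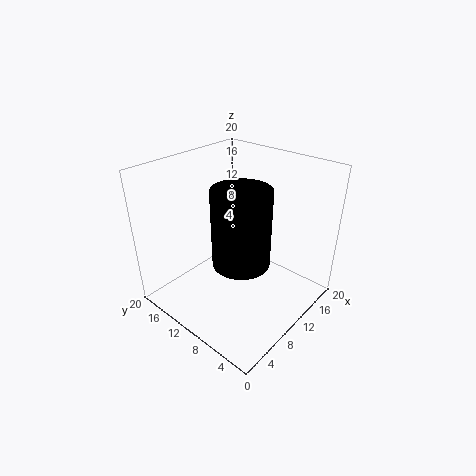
a = 6, b = 6, c = 10, t = 9.5, col = 'black'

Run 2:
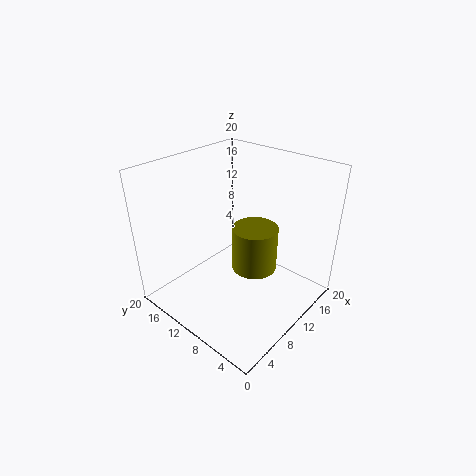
a = 14.5, b = 10.5, c = 2.5, t = 7, col = 'olive'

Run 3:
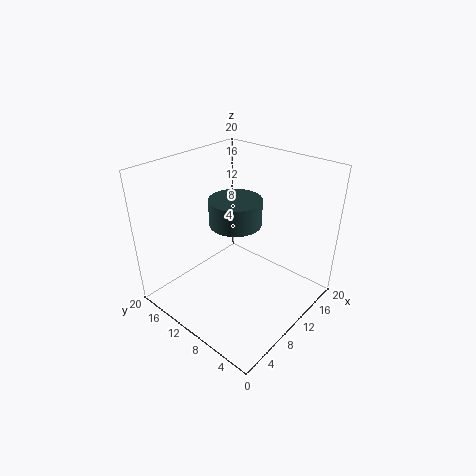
a = 9.5, b = 10, c = 12.5, t = 3.5, col = 'darkslategray'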